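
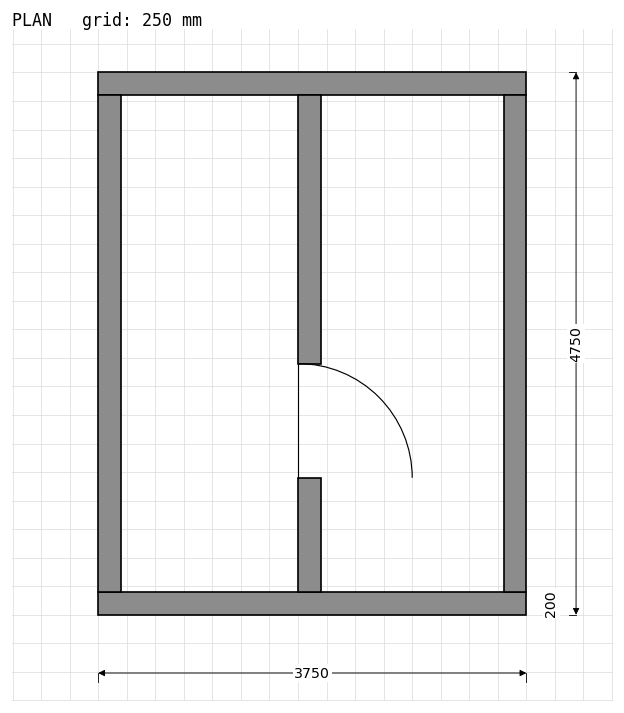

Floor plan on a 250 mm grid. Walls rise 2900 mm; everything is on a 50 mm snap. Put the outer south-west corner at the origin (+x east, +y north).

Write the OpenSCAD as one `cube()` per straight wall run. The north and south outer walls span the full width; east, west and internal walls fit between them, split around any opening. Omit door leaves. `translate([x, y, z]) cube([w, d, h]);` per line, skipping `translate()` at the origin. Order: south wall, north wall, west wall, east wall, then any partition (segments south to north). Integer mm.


cube([3750, 200, 2900]);
translate([0, 4550, 0]) cube([3750, 200, 2900]);
translate([0, 200, 0]) cube([200, 4350, 2900]);
translate([3550, 200, 0]) cube([200, 4350, 2900]);
translate([1750, 200, 0]) cube([200, 1000, 2900]);
translate([1750, 2200, 0]) cube([200, 2350, 2900]);


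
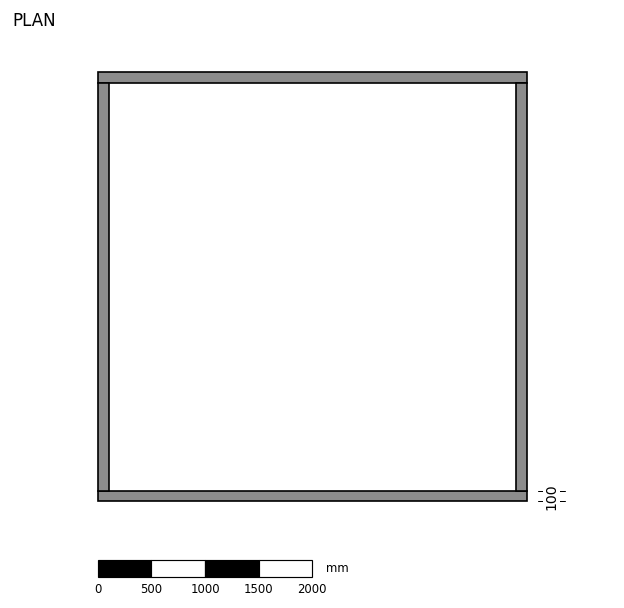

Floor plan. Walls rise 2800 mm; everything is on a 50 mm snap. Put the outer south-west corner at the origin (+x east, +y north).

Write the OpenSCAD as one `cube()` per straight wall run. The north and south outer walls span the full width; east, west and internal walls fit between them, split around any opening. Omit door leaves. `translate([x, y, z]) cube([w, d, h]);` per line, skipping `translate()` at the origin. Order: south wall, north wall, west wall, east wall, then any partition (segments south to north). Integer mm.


cube([4000, 100, 2800]);
translate([0, 3900, 0]) cube([4000, 100, 2800]);
translate([0, 100, 0]) cube([100, 3800, 2800]);
translate([3900, 100, 0]) cube([100, 3800, 2800]);


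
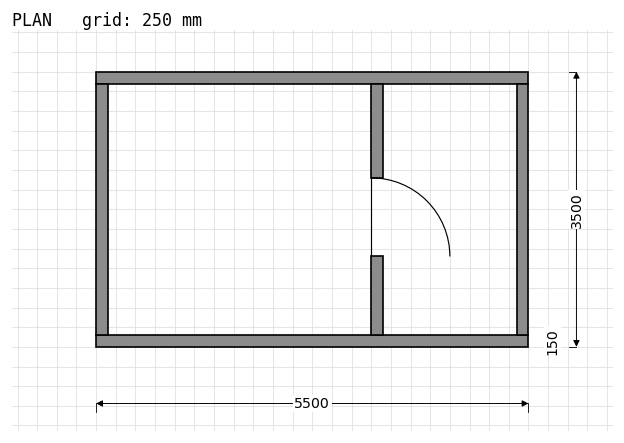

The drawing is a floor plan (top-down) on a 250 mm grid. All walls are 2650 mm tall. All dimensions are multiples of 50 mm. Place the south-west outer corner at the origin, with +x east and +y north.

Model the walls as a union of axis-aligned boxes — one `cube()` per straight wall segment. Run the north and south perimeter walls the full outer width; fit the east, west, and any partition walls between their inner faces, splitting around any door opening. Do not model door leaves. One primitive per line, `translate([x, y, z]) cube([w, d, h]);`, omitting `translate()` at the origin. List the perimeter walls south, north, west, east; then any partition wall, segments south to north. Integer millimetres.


cube([5500, 150, 2650]);
translate([0, 3350, 0]) cube([5500, 150, 2650]);
translate([0, 150, 0]) cube([150, 3200, 2650]);
translate([5350, 150, 0]) cube([150, 3200, 2650]);
translate([3500, 150, 0]) cube([150, 1000, 2650]);
translate([3500, 2150, 0]) cube([150, 1200, 2650]);


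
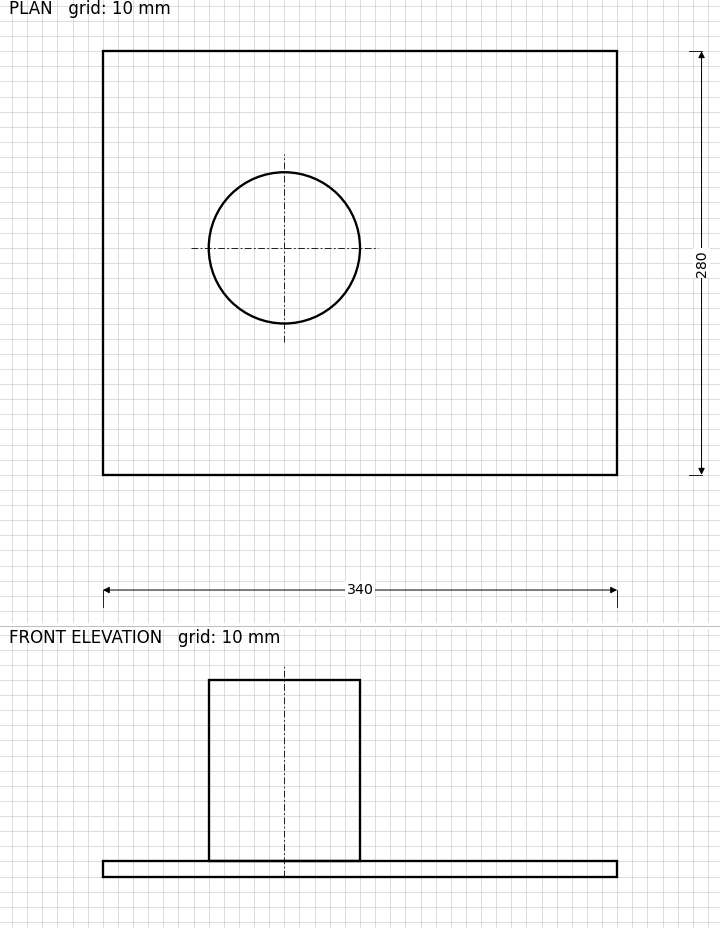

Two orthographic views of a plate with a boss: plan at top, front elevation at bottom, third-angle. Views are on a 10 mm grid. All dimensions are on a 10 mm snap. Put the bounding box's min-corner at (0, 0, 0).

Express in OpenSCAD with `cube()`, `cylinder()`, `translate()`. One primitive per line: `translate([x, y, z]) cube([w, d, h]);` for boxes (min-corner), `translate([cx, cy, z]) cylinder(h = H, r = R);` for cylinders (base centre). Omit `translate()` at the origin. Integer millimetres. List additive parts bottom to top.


cube([340, 280, 10]);
translate([120, 150, 10]) cylinder(h = 120, r = 50);


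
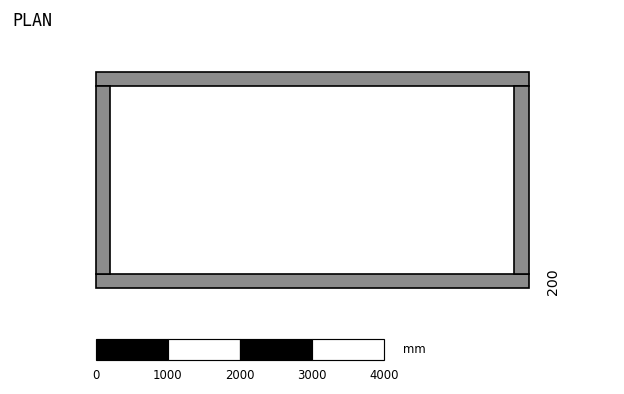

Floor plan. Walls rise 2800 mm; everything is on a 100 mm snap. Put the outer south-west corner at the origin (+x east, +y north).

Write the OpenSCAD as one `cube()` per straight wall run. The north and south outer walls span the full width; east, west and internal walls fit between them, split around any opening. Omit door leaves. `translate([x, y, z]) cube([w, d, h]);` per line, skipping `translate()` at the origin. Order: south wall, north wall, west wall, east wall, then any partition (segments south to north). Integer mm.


cube([6000, 200, 2800]);
translate([0, 2800, 0]) cube([6000, 200, 2800]);
translate([0, 200, 0]) cube([200, 2600, 2800]);
translate([5800, 200, 0]) cube([200, 2600, 2800]);


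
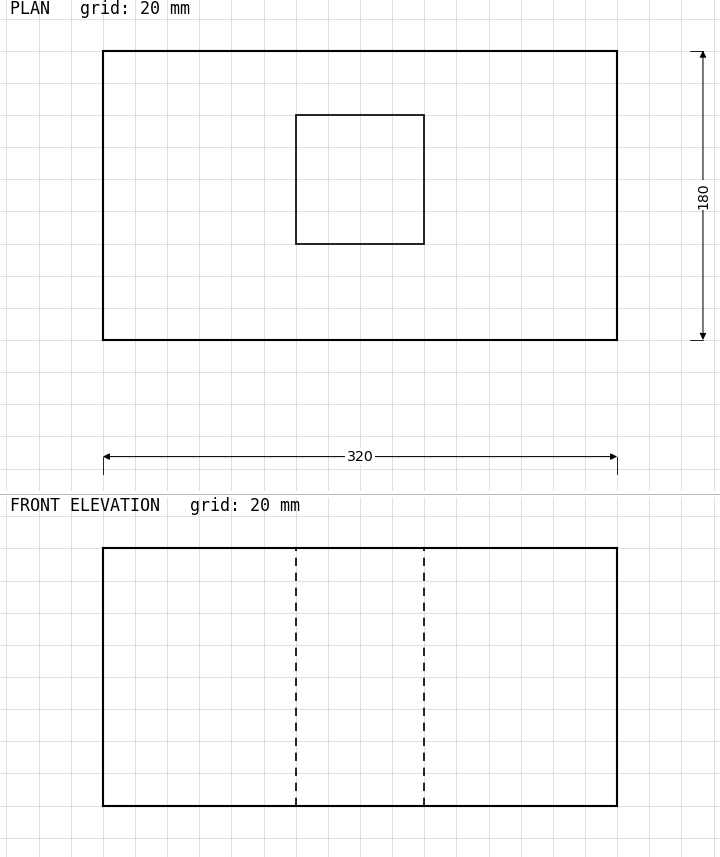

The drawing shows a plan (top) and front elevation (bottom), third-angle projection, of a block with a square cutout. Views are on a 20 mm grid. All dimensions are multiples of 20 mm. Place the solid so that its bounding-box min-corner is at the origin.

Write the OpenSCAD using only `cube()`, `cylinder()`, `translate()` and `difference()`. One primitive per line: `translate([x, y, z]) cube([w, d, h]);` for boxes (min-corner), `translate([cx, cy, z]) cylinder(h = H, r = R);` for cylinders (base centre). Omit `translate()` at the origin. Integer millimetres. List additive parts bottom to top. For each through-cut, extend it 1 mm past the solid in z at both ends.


difference() {
  cube([320, 180, 160]);
  translate([120, 60, -1]) cube([80, 80, 162]);
}


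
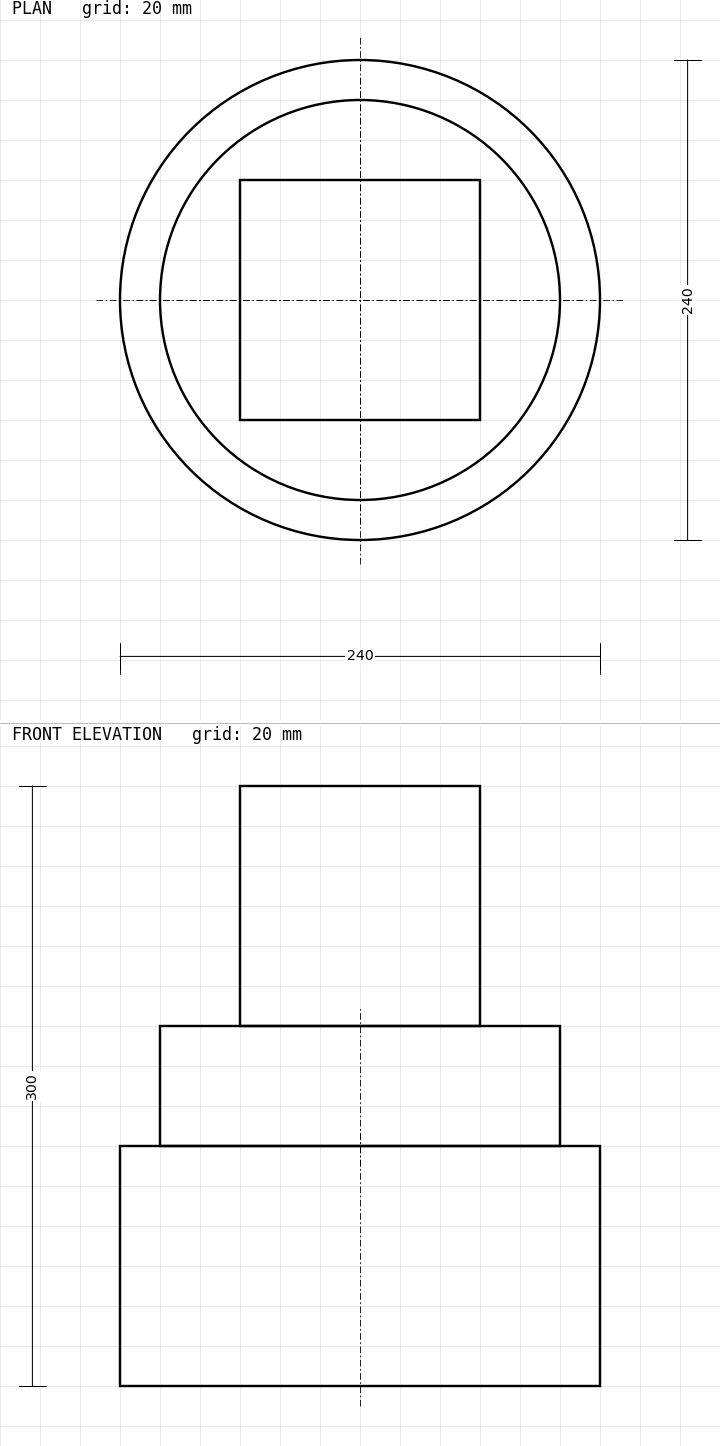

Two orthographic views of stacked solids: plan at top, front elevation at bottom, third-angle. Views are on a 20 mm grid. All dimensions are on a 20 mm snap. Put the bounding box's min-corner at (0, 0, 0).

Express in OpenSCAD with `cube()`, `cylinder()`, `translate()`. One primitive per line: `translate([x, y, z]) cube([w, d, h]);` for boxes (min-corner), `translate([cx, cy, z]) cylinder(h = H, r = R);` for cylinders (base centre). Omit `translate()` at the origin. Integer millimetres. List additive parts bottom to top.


translate([120, 120, 0]) cylinder(h = 120, r = 120);
translate([120, 120, 120]) cylinder(h = 60, r = 100);
translate([60, 60, 180]) cube([120, 120, 120]);


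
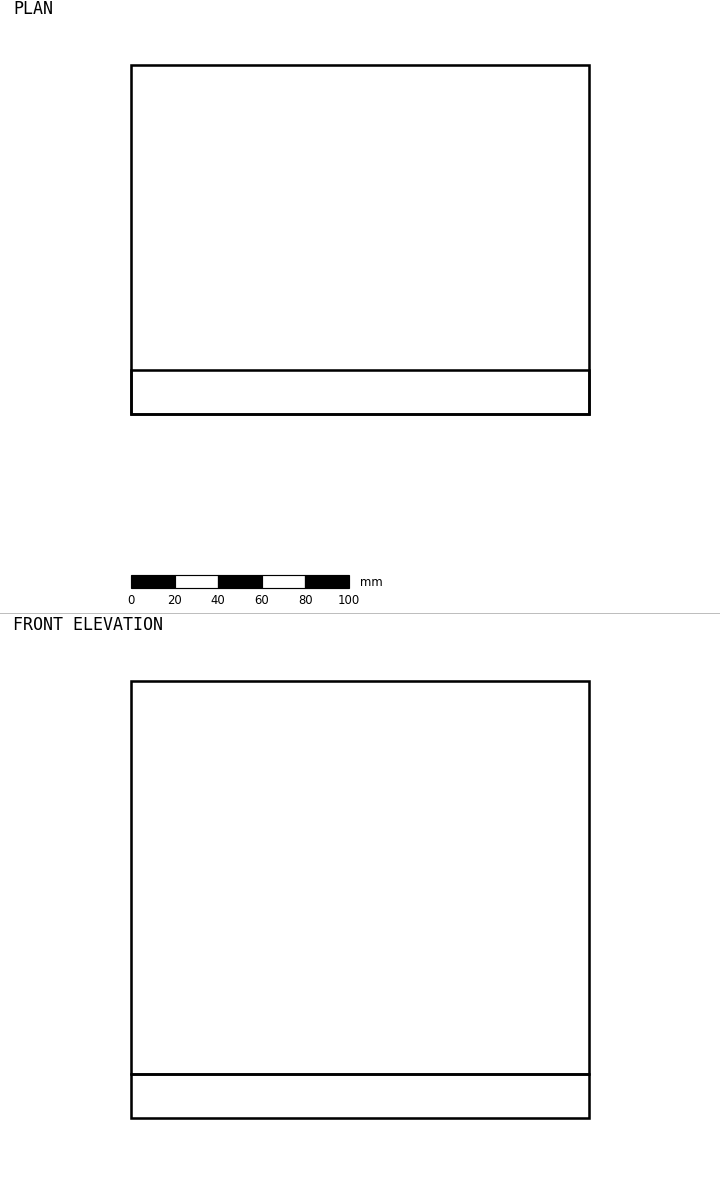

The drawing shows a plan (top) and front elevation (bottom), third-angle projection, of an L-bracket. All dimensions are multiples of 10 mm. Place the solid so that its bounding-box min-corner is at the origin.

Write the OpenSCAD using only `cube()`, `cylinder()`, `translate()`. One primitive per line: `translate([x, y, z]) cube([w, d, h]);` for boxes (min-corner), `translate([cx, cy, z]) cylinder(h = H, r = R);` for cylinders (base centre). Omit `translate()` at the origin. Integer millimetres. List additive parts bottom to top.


cube([210, 160, 20]);
translate([0, 0, 20]) cube([210, 20, 180]);


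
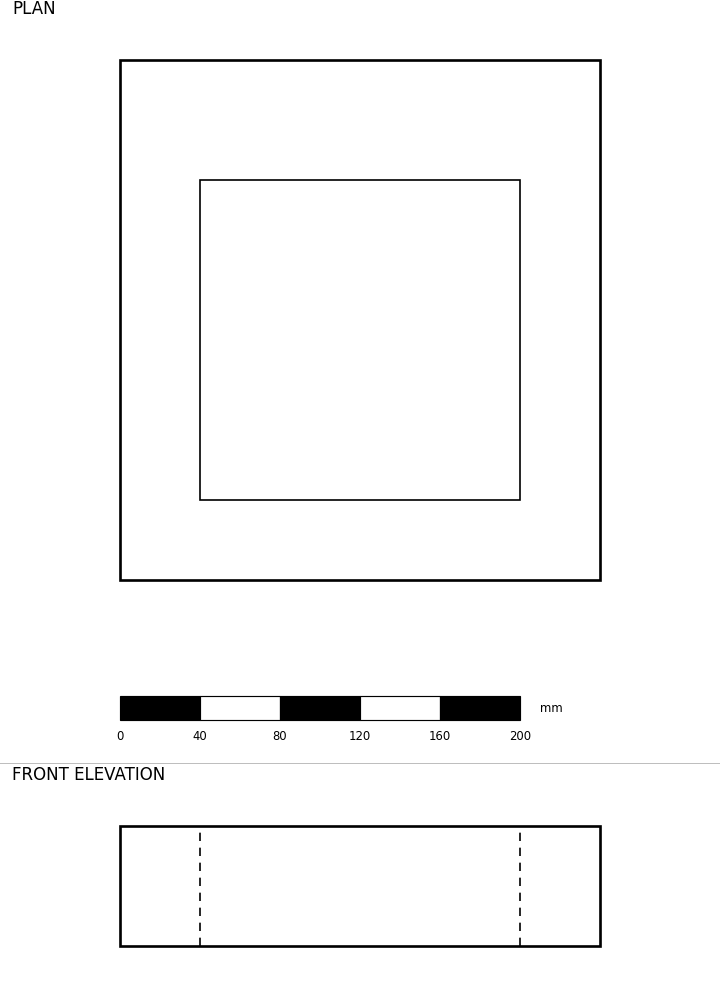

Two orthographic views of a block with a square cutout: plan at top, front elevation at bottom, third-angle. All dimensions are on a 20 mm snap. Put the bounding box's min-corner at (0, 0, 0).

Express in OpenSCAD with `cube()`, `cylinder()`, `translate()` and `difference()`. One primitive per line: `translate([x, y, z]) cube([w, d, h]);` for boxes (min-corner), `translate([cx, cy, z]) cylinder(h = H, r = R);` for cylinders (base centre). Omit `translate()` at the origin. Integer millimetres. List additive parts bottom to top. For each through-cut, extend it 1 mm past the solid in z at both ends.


difference() {
  cube([240, 260, 60]);
  translate([40, 40, -1]) cube([160, 160, 62]);
}


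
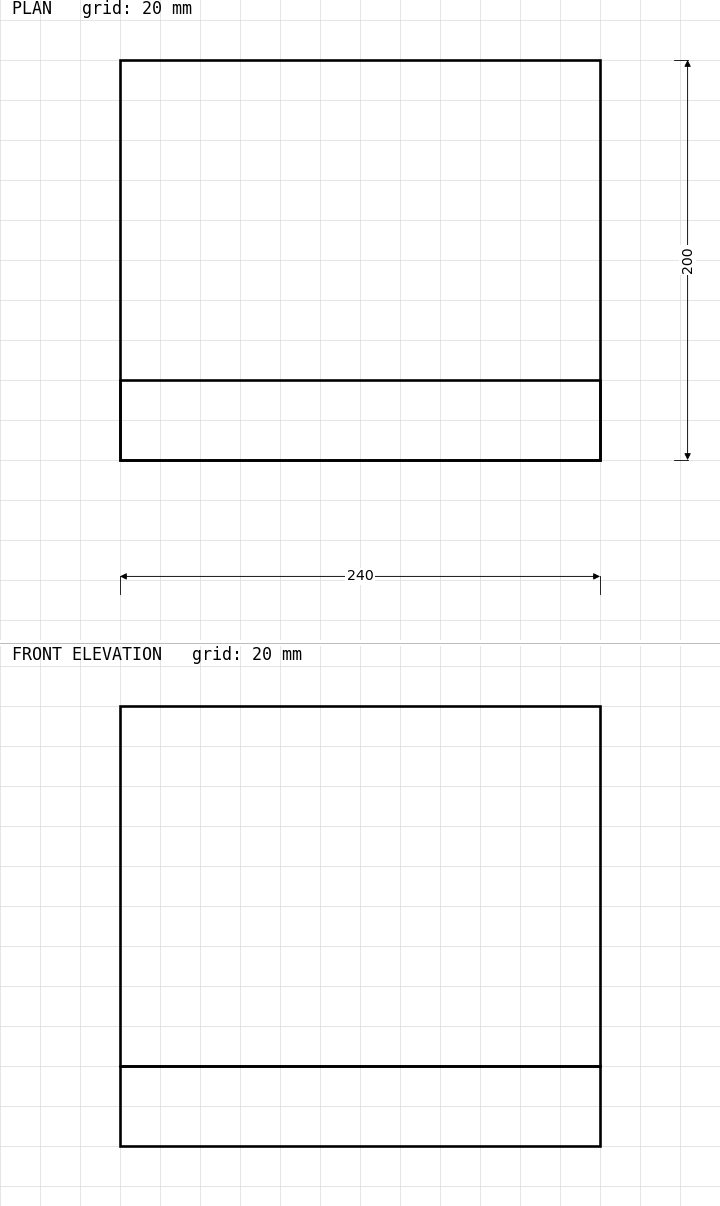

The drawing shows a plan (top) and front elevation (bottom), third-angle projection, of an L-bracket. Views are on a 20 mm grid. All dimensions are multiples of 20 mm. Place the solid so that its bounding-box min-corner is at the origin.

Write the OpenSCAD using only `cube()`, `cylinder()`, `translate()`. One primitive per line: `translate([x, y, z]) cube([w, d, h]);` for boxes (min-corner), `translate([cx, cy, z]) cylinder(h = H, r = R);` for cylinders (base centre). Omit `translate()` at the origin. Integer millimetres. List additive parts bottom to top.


cube([240, 200, 40]);
translate([0, 0, 40]) cube([240, 40, 180]);


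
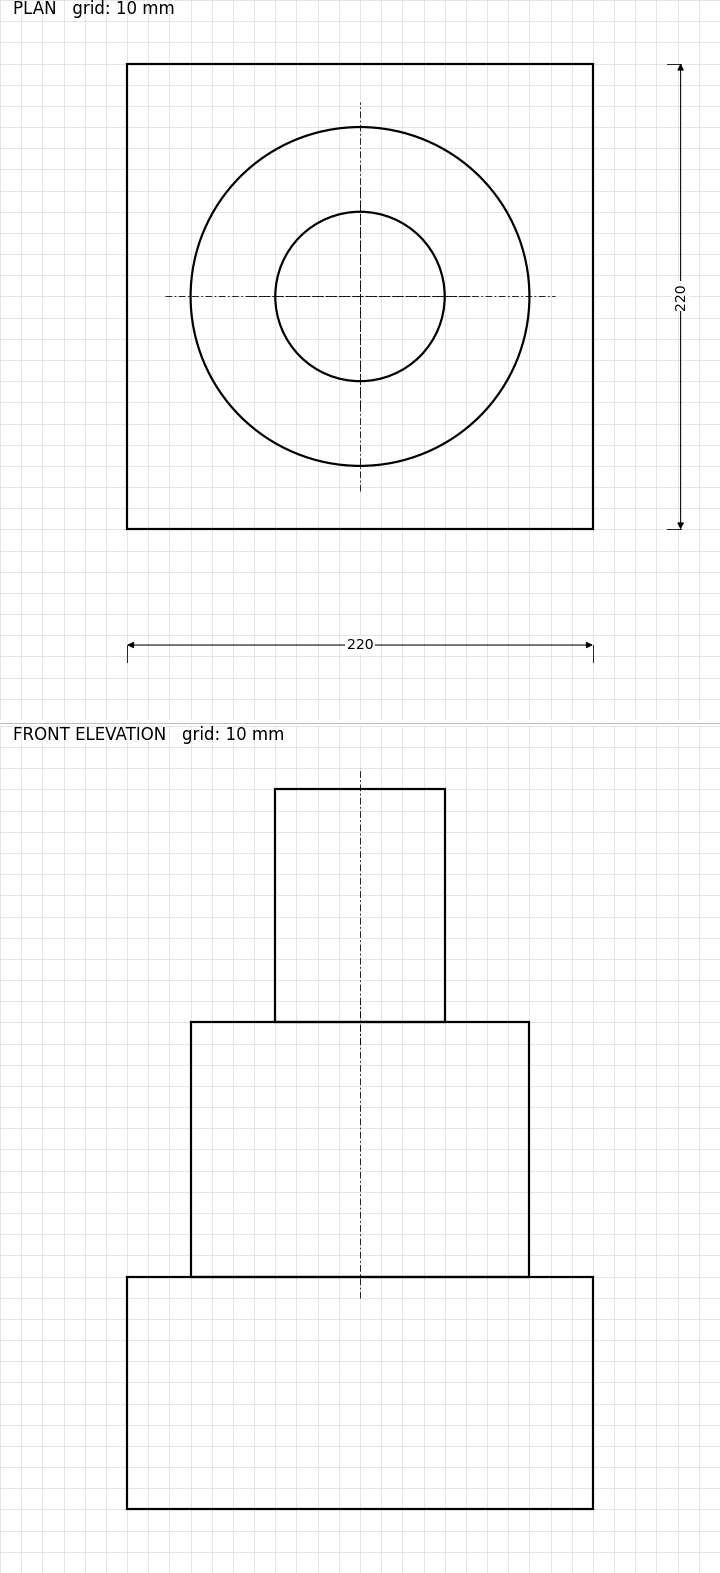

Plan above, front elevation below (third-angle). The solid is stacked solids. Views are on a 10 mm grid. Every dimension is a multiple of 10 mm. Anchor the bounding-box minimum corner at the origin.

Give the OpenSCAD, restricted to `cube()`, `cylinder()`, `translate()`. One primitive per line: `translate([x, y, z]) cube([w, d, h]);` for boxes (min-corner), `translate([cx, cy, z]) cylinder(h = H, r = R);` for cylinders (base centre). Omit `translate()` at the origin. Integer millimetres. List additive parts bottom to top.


cube([220, 220, 110]);
translate([110, 110, 110]) cylinder(h = 120, r = 80);
translate([110, 110, 230]) cylinder(h = 110, r = 40);


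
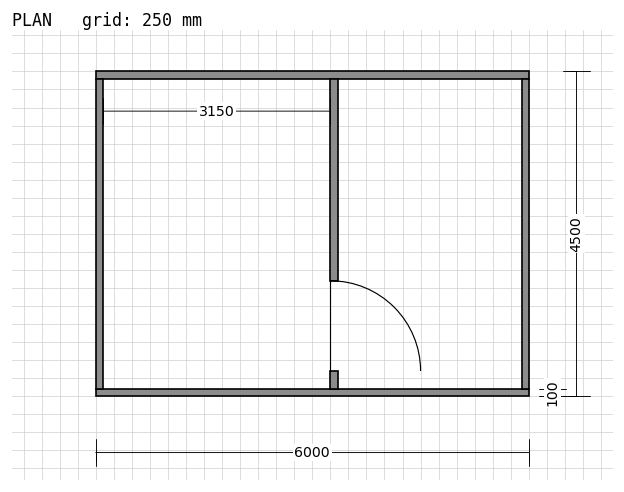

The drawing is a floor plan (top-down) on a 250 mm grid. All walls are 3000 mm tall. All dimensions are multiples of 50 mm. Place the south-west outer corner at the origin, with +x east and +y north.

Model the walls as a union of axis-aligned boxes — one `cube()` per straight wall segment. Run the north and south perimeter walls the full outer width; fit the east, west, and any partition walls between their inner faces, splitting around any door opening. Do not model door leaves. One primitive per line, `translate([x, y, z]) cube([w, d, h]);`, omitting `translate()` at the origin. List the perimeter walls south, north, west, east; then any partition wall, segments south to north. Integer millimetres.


cube([6000, 100, 3000]);
translate([0, 4400, 0]) cube([6000, 100, 3000]);
translate([0, 100, 0]) cube([100, 4300, 3000]);
translate([5900, 100, 0]) cube([100, 4300, 3000]);
translate([3250, 100, 0]) cube([100, 250, 3000]);
translate([3250, 1600, 0]) cube([100, 2800, 3000]);


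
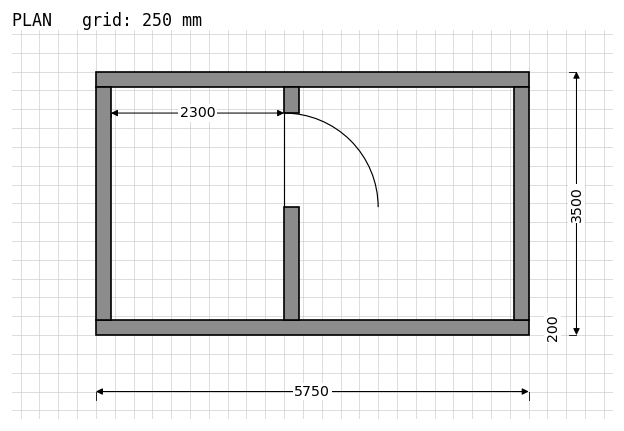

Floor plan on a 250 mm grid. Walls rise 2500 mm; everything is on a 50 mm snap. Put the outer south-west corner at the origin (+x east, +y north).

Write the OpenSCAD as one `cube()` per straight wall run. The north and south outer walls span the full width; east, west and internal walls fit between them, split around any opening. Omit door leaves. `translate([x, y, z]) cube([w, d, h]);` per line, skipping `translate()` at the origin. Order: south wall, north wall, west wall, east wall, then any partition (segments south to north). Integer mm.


cube([5750, 200, 2500]);
translate([0, 3300, 0]) cube([5750, 200, 2500]);
translate([0, 200, 0]) cube([200, 3100, 2500]);
translate([5550, 200, 0]) cube([200, 3100, 2500]);
translate([2500, 200, 0]) cube([200, 1500, 2500]);
translate([2500, 2950, 0]) cube([200, 350, 2500]);


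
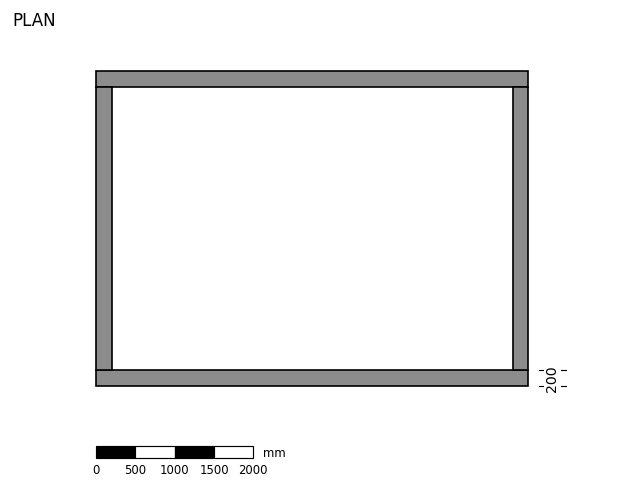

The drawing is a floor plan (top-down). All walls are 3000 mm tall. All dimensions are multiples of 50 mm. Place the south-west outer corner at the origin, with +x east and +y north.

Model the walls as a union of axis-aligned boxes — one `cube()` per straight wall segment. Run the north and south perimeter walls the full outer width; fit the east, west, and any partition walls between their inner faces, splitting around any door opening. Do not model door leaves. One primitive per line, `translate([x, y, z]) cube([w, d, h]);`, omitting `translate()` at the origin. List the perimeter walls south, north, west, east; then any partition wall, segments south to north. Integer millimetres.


cube([5500, 200, 3000]);
translate([0, 3800, 0]) cube([5500, 200, 3000]);
translate([0, 200, 0]) cube([200, 3600, 3000]);
translate([5300, 200, 0]) cube([200, 3600, 3000]);


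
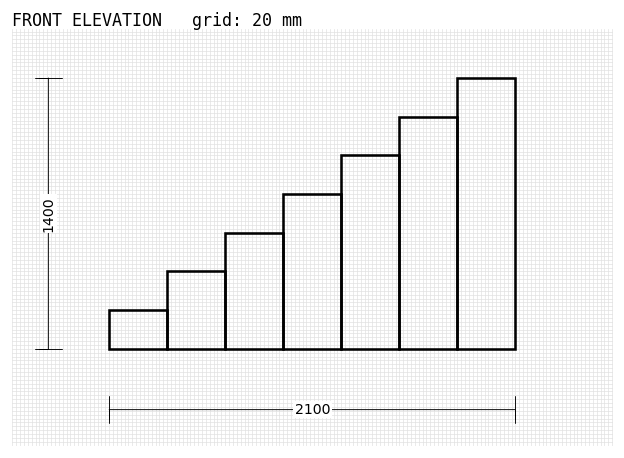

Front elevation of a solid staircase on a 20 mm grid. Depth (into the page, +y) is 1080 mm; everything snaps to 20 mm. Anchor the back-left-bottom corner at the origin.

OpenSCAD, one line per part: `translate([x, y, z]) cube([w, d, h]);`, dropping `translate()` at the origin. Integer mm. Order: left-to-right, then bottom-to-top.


cube([300, 1080, 200]);
translate([300, 0, 0]) cube([300, 1080, 400]);
translate([600, 0, 0]) cube([300, 1080, 600]);
translate([900, 0, 0]) cube([300, 1080, 800]);
translate([1200, 0, 0]) cube([300, 1080, 1000]);
translate([1500, 0, 0]) cube([300, 1080, 1200]);
translate([1800, 0, 0]) cube([300, 1080, 1400]);


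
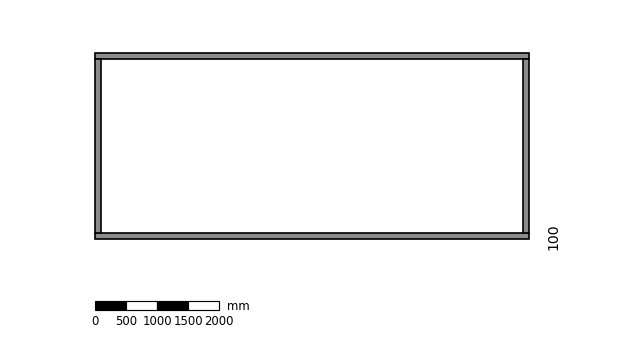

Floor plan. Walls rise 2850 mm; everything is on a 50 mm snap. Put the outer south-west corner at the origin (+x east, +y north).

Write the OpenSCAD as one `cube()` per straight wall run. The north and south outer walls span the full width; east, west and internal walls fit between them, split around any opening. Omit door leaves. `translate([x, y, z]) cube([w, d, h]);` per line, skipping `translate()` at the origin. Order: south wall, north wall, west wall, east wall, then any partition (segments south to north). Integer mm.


cube([7000, 100, 2850]);
translate([0, 2900, 0]) cube([7000, 100, 2850]);
translate([0, 100, 0]) cube([100, 2800, 2850]);
translate([6900, 100, 0]) cube([100, 2800, 2850]);


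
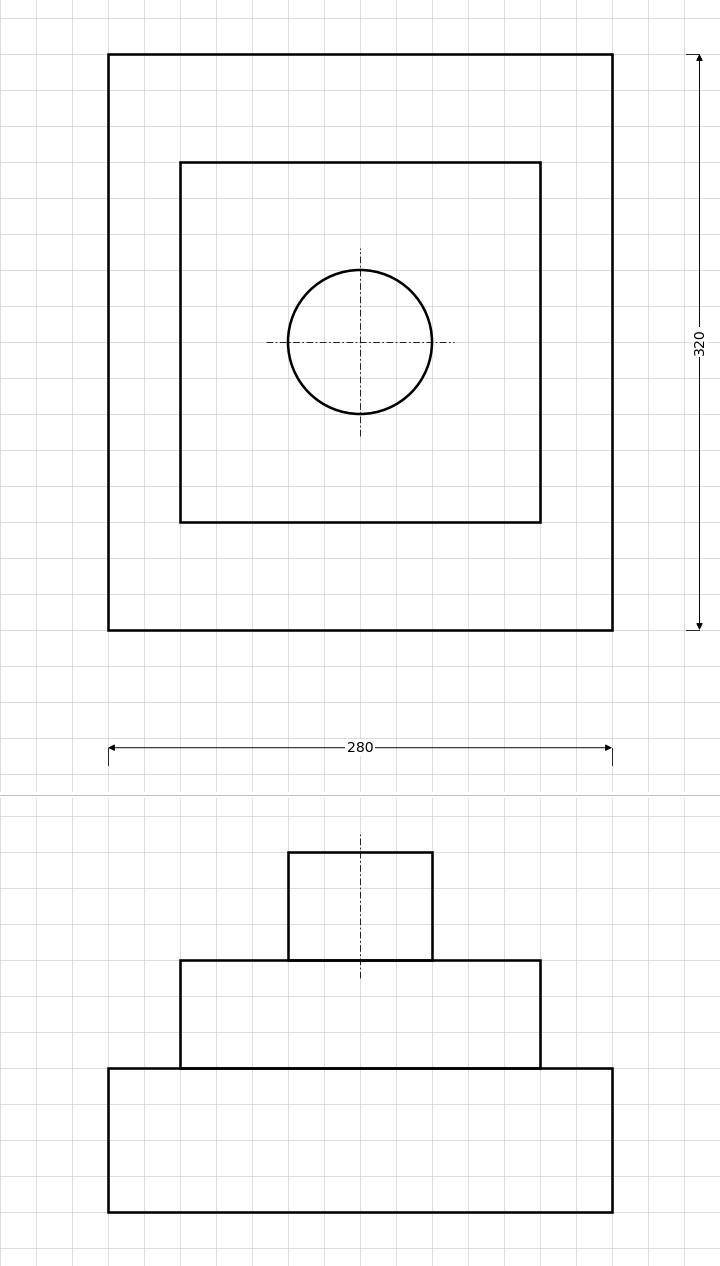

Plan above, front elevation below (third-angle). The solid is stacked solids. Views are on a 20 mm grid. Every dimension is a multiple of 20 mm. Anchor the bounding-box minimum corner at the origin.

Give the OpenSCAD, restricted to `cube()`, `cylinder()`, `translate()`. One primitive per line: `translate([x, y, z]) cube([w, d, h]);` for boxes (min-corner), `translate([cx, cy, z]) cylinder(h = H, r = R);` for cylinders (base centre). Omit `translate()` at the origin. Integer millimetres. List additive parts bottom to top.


cube([280, 320, 80]);
translate([40, 60, 80]) cube([200, 200, 60]);
translate([140, 160, 140]) cylinder(h = 60, r = 40);


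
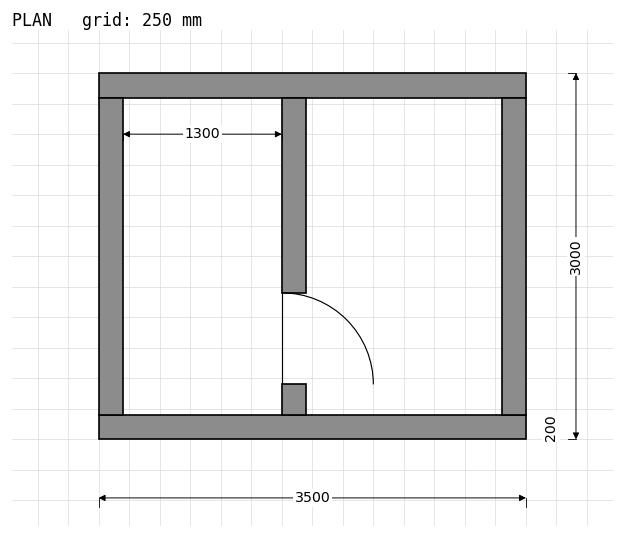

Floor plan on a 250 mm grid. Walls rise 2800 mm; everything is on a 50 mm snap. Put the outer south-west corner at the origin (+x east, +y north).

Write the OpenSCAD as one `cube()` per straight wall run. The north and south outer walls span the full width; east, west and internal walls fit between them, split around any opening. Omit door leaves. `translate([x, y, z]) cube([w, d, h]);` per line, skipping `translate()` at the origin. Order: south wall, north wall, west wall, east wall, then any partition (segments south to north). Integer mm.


cube([3500, 200, 2800]);
translate([0, 2800, 0]) cube([3500, 200, 2800]);
translate([0, 200, 0]) cube([200, 2600, 2800]);
translate([3300, 200, 0]) cube([200, 2600, 2800]);
translate([1500, 200, 0]) cube([200, 250, 2800]);
translate([1500, 1200, 0]) cube([200, 1600, 2800]);


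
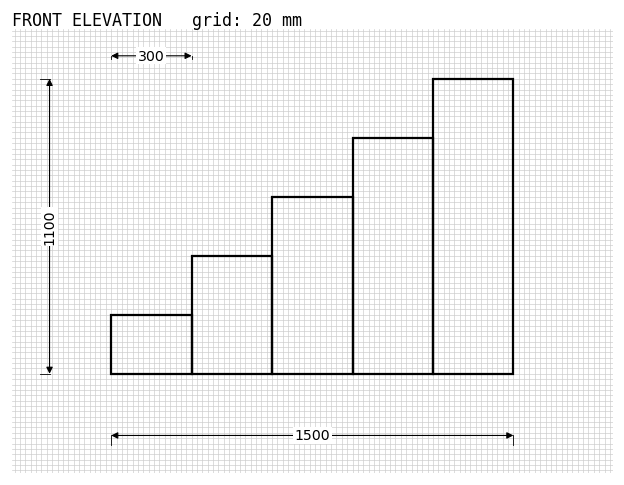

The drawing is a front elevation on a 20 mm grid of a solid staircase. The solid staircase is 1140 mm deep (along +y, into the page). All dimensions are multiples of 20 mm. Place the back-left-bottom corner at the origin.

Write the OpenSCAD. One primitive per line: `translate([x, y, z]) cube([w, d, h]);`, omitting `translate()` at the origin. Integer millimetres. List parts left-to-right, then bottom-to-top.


cube([300, 1140, 220]);
translate([300, 0, 0]) cube([300, 1140, 440]);
translate([600, 0, 0]) cube([300, 1140, 660]);
translate([900, 0, 0]) cube([300, 1140, 880]);
translate([1200, 0, 0]) cube([300, 1140, 1100]);


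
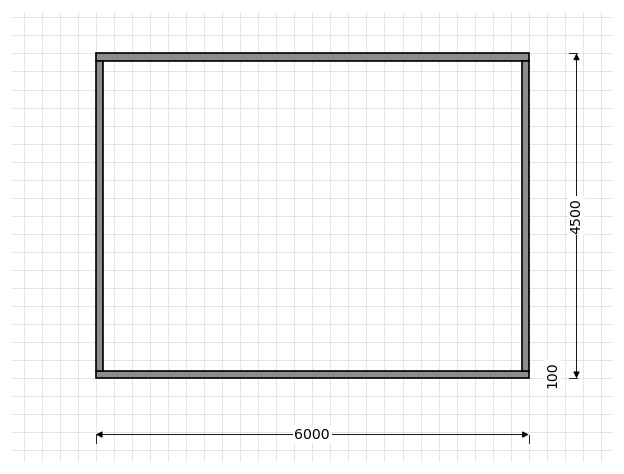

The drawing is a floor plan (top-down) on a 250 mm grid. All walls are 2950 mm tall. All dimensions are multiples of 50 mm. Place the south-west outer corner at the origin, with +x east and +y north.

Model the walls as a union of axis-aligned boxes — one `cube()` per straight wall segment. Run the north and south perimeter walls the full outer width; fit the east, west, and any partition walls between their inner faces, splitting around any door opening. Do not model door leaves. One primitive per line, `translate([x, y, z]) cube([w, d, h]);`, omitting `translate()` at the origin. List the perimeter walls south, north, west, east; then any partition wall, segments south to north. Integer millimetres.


cube([6000, 100, 2950]);
translate([0, 4400, 0]) cube([6000, 100, 2950]);
translate([0, 100, 0]) cube([100, 4300, 2950]);
translate([5900, 100, 0]) cube([100, 4300, 2950]);


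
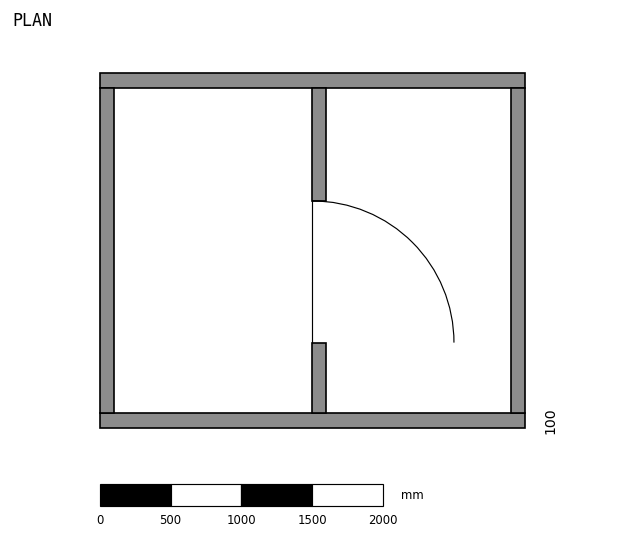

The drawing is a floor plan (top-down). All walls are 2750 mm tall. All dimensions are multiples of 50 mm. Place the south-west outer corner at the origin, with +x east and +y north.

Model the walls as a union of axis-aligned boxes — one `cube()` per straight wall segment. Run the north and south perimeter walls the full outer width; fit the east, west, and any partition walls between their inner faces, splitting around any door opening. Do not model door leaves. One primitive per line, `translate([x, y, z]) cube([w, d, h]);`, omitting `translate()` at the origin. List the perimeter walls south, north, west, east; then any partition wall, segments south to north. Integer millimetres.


cube([3000, 100, 2750]);
translate([0, 2400, 0]) cube([3000, 100, 2750]);
translate([0, 100, 0]) cube([100, 2300, 2750]);
translate([2900, 100, 0]) cube([100, 2300, 2750]);
translate([1500, 100, 0]) cube([100, 500, 2750]);
translate([1500, 1600, 0]) cube([100, 800, 2750]);


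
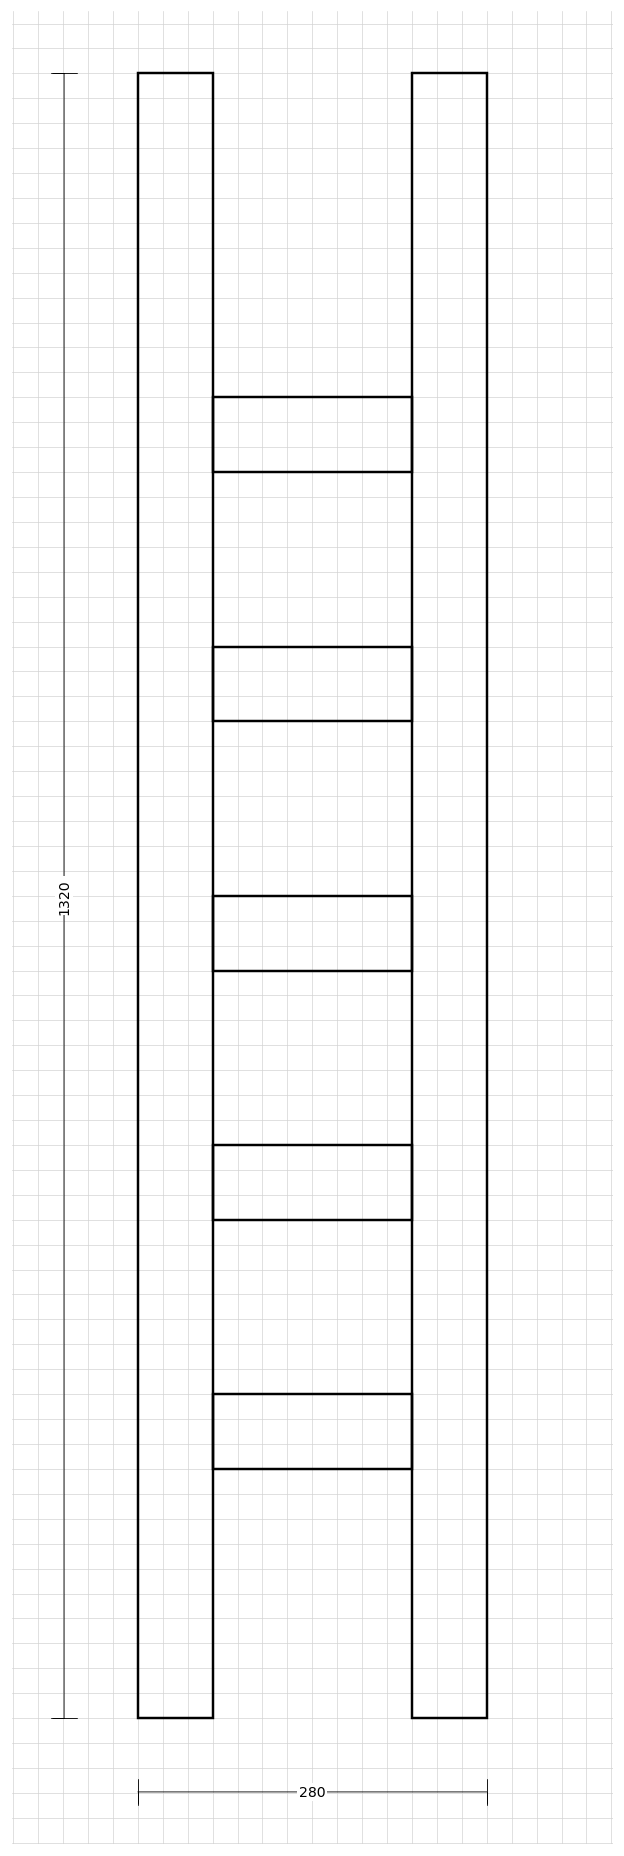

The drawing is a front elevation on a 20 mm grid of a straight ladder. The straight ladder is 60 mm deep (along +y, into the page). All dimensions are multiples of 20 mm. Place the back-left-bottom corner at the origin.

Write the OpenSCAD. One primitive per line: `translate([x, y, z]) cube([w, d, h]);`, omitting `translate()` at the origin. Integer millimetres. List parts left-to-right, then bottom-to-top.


cube([60, 60, 1320]);
translate([60, 0, 200]) cube([160, 60, 60]);
translate([60, 0, 400]) cube([160, 60, 60]);
translate([60, 0, 600]) cube([160, 60, 60]);
translate([60, 0, 800]) cube([160, 60, 60]);
translate([60, 0, 1000]) cube([160, 60, 60]);
translate([220, 0, 0]) cube([60, 60, 1320]);


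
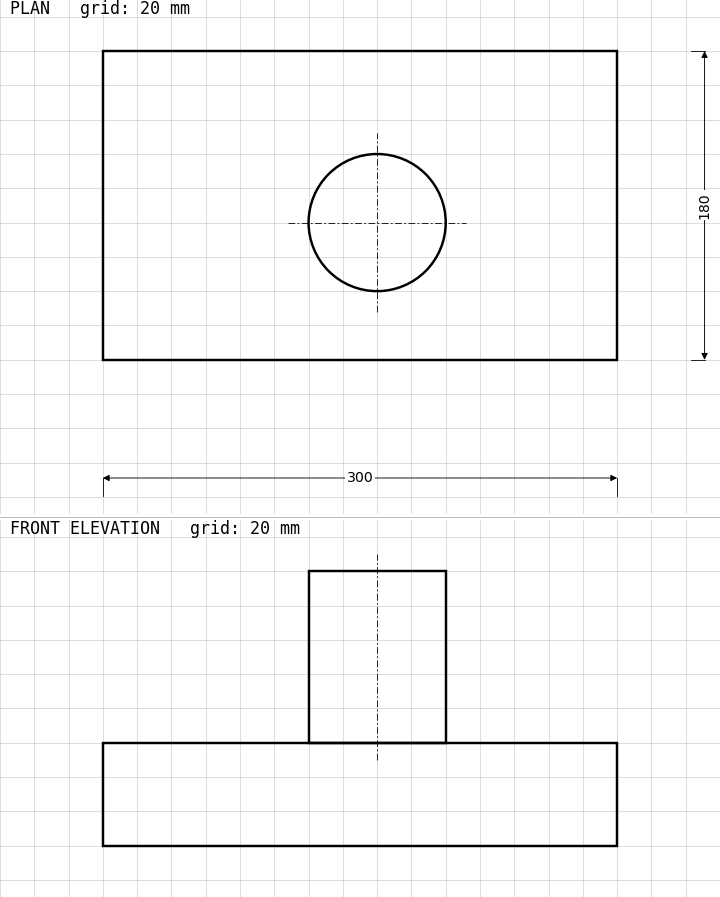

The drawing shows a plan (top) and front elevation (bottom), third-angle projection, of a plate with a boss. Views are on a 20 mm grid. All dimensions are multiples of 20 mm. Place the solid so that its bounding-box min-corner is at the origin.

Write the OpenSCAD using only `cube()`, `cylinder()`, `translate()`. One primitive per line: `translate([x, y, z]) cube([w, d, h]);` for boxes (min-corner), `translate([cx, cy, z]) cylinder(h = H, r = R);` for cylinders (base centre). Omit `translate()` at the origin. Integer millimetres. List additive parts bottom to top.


cube([300, 180, 60]);
translate([160, 80, 60]) cylinder(h = 100, r = 40);


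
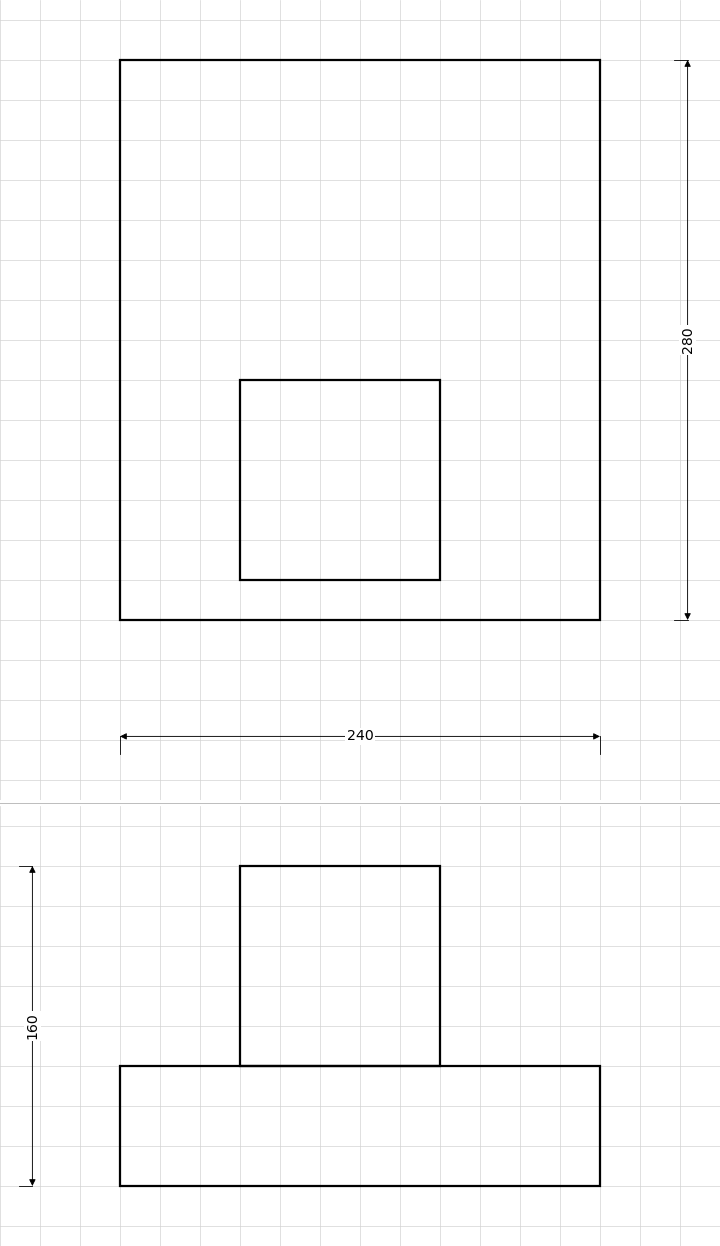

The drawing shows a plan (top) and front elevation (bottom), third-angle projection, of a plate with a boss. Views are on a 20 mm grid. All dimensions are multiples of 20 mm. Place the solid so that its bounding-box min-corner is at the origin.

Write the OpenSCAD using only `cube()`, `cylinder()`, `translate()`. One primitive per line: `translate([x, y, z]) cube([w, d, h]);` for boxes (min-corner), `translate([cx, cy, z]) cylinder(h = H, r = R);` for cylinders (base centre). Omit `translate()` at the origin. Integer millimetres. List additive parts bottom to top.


cube([240, 280, 60]);
translate([60, 20, 60]) cube([100, 100, 100]);


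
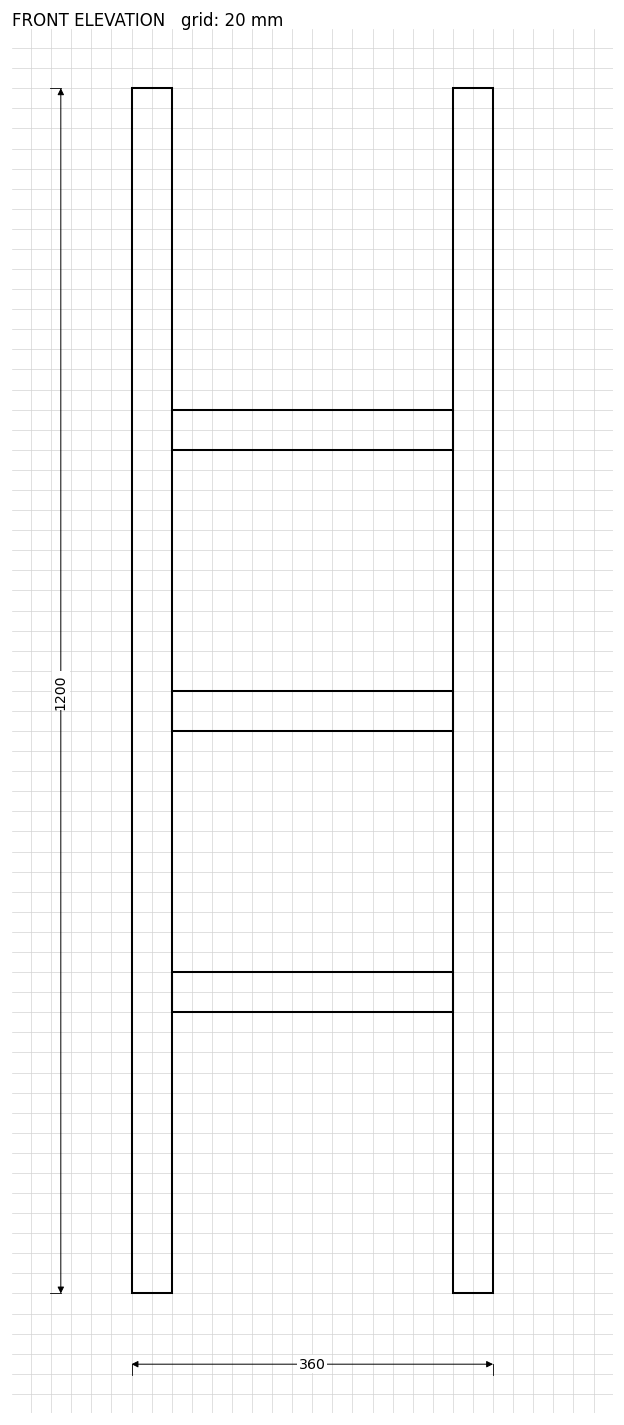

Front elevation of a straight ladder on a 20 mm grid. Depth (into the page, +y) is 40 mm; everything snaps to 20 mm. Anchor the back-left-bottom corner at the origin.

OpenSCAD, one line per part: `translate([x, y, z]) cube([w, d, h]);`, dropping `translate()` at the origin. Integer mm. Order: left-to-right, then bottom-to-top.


cube([40, 40, 1200]);
translate([40, 0, 280]) cube([280, 40, 40]);
translate([40, 0, 560]) cube([280, 40, 40]);
translate([40, 0, 840]) cube([280, 40, 40]);
translate([320, 0, 0]) cube([40, 40, 1200]);


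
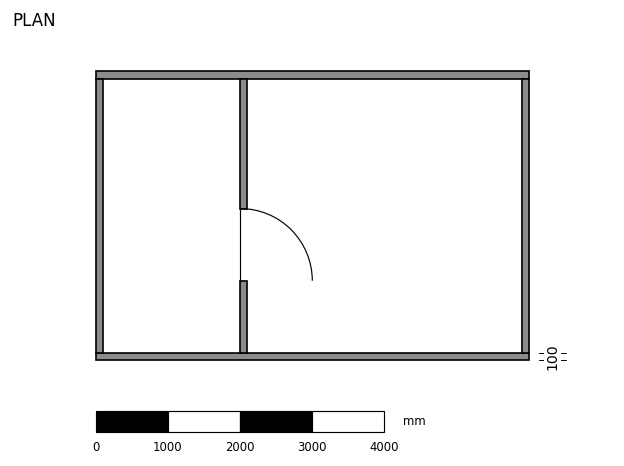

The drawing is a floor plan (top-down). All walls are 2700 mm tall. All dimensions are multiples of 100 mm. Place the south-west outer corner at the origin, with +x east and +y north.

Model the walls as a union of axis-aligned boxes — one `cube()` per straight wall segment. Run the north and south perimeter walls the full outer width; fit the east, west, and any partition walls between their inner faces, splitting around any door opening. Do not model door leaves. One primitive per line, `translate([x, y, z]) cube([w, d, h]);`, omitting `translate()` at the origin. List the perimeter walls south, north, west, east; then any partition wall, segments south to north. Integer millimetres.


cube([6000, 100, 2700]);
translate([0, 3900, 0]) cube([6000, 100, 2700]);
translate([0, 100, 0]) cube([100, 3800, 2700]);
translate([5900, 100, 0]) cube([100, 3800, 2700]);
translate([2000, 100, 0]) cube([100, 1000, 2700]);
translate([2000, 2100, 0]) cube([100, 1800, 2700]);


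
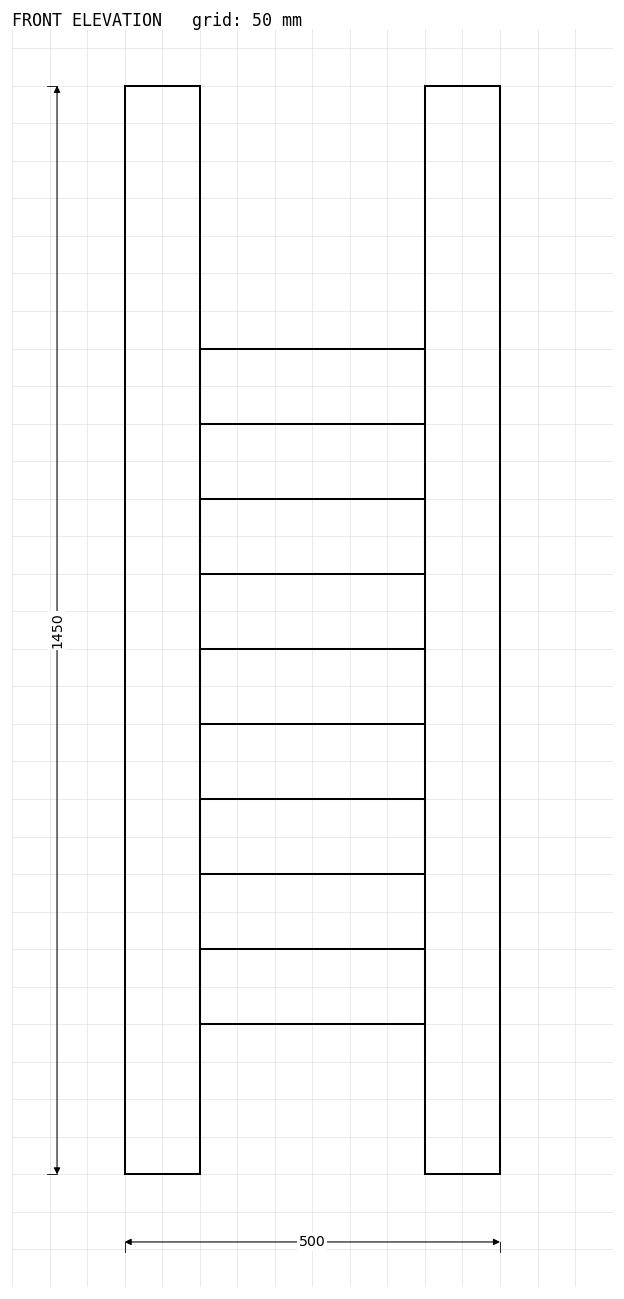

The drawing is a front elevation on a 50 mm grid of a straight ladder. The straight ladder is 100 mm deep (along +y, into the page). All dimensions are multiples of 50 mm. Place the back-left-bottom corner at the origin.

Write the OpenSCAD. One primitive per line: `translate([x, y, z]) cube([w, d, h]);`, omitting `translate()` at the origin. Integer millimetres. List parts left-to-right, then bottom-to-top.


cube([100, 100, 1450]);
translate([100, 0, 200]) cube([300, 100, 100]);
translate([100, 0, 400]) cube([300, 100, 100]);
translate([100, 0, 600]) cube([300, 100, 100]);
translate([100, 0, 800]) cube([300, 100, 100]);
translate([100, 0, 1000]) cube([300, 100, 100]);
translate([400, 0, 0]) cube([100, 100, 1450]);


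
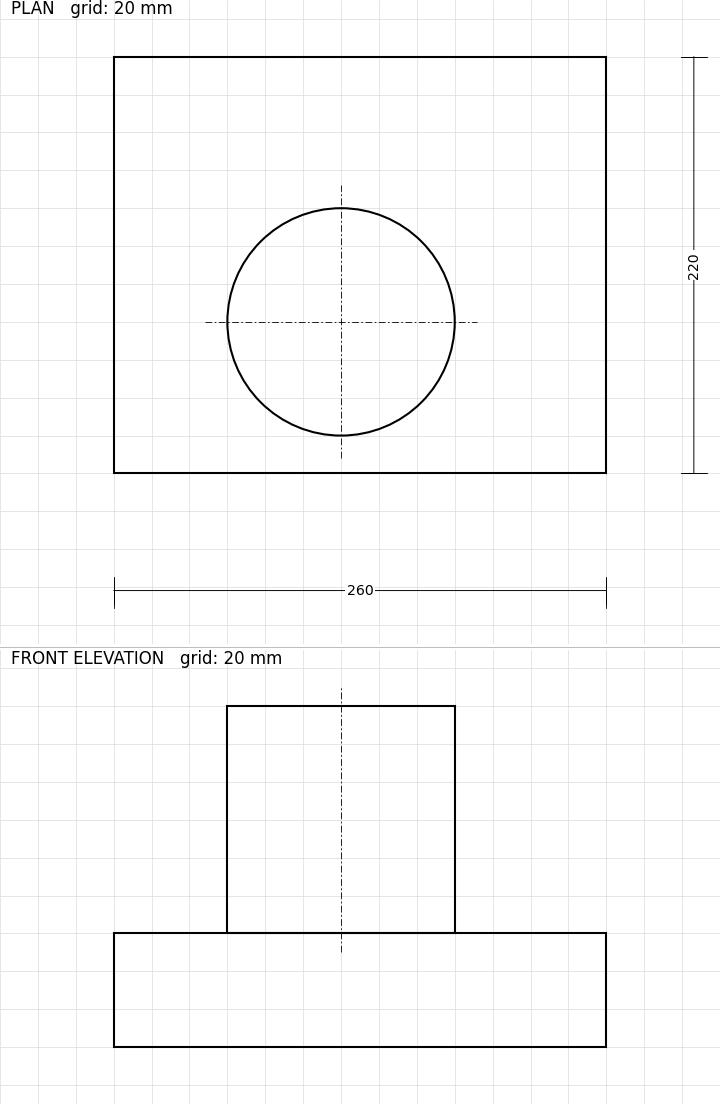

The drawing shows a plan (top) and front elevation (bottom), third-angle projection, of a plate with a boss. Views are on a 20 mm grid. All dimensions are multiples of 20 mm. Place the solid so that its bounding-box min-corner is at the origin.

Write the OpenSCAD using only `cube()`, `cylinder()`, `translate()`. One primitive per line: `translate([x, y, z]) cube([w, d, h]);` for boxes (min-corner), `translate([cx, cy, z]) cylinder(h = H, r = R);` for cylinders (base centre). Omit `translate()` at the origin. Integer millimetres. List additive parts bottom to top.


cube([260, 220, 60]);
translate([120, 80, 60]) cylinder(h = 120, r = 60);


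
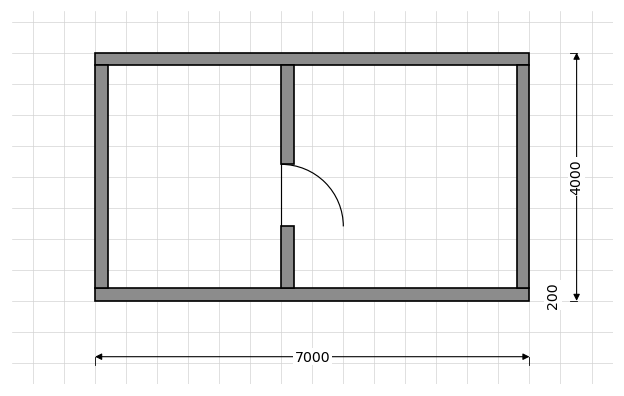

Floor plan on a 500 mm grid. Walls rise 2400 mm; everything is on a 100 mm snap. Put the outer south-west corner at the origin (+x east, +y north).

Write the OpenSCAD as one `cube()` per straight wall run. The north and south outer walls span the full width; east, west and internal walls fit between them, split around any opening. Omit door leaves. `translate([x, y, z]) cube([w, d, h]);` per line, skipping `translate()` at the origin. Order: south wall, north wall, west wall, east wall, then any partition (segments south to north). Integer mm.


cube([7000, 200, 2400]);
translate([0, 3800, 0]) cube([7000, 200, 2400]);
translate([0, 200, 0]) cube([200, 3600, 2400]);
translate([6800, 200, 0]) cube([200, 3600, 2400]);
translate([3000, 200, 0]) cube([200, 1000, 2400]);
translate([3000, 2200, 0]) cube([200, 1600, 2400]);


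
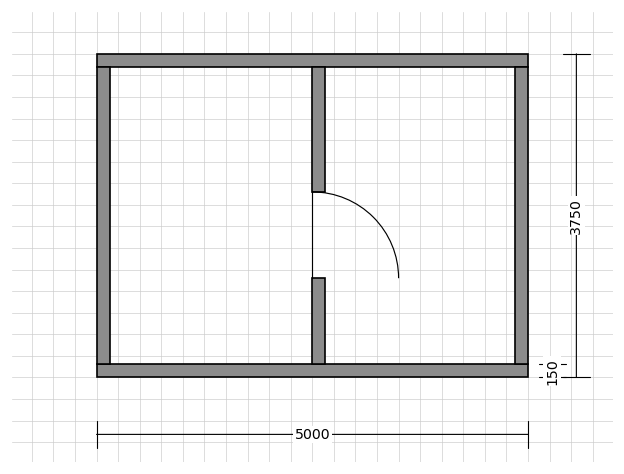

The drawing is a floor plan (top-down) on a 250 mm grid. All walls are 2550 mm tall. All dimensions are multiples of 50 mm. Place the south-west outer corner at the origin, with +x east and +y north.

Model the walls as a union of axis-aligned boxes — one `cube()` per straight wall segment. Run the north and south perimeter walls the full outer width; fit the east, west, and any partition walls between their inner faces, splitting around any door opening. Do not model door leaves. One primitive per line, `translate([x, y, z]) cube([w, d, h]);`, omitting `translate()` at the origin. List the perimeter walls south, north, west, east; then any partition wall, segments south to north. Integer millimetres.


cube([5000, 150, 2550]);
translate([0, 3600, 0]) cube([5000, 150, 2550]);
translate([0, 150, 0]) cube([150, 3450, 2550]);
translate([4850, 150, 0]) cube([150, 3450, 2550]);
translate([2500, 150, 0]) cube([150, 1000, 2550]);
translate([2500, 2150, 0]) cube([150, 1450, 2550]);


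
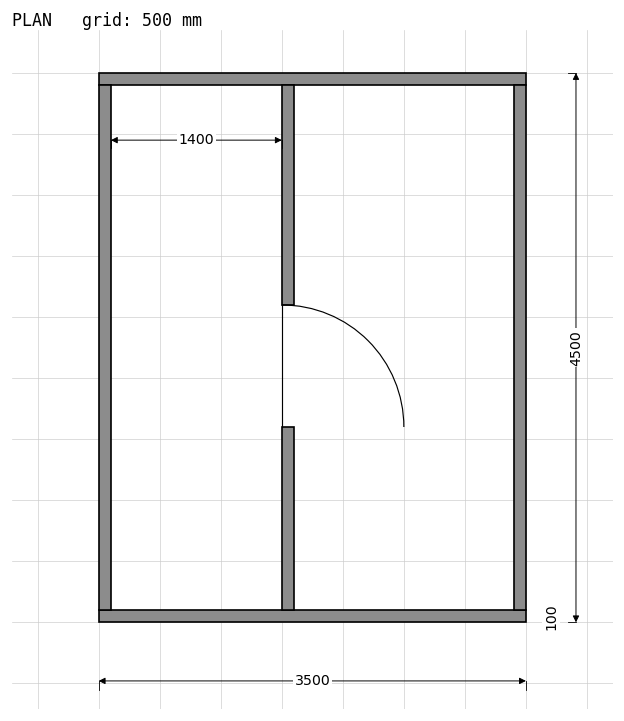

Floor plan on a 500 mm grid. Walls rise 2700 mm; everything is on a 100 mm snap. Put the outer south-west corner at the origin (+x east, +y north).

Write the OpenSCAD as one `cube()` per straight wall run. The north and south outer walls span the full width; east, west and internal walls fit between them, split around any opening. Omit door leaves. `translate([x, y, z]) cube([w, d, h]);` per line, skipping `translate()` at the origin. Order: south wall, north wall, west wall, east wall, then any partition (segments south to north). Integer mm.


cube([3500, 100, 2700]);
translate([0, 4400, 0]) cube([3500, 100, 2700]);
translate([0, 100, 0]) cube([100, 4300, 2700]);
translate([3400, 100, 0]) cube([100, 4300, 2700]);
translate([1500, 100, 0]) cube([100, 1500, 2700]);
translate([1500, 2600, 0]) cube([100, 1800, 2700]);


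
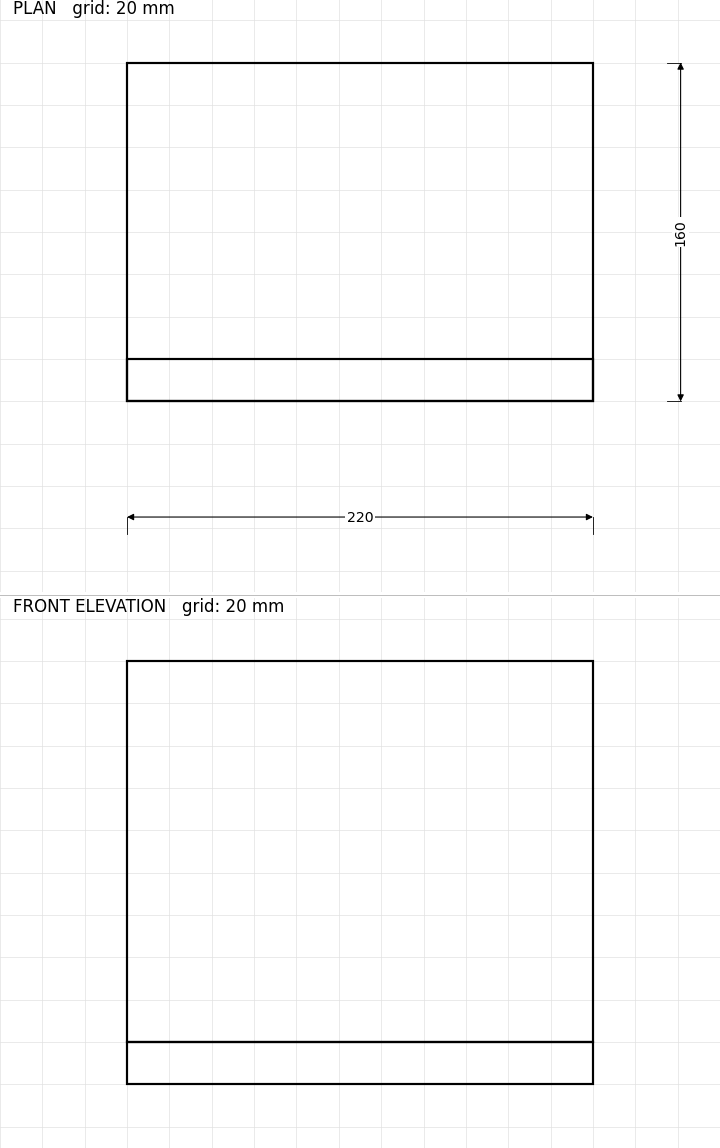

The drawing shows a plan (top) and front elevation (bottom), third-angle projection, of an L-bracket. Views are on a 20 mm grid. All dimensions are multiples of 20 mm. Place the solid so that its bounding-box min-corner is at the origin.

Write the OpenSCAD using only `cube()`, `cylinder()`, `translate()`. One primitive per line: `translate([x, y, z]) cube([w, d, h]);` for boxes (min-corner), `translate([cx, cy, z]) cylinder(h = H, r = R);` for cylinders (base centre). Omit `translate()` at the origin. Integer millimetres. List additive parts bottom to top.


cube([220, 160, 20]);
translate([0, 0, 20]) cube([220, 20, 180]);


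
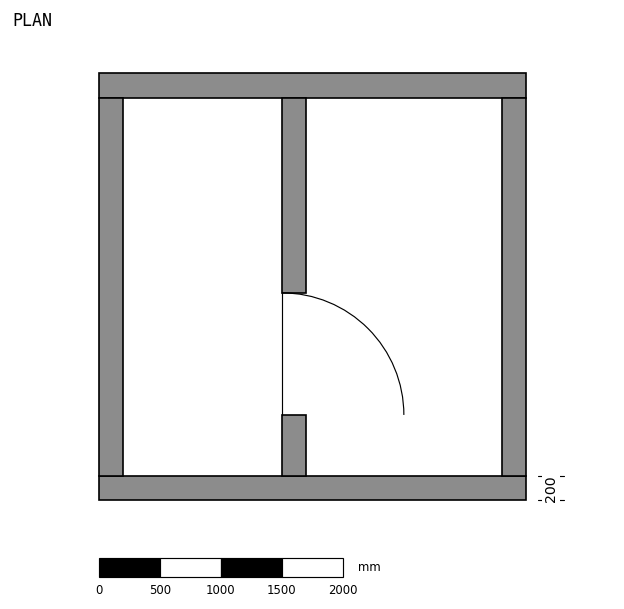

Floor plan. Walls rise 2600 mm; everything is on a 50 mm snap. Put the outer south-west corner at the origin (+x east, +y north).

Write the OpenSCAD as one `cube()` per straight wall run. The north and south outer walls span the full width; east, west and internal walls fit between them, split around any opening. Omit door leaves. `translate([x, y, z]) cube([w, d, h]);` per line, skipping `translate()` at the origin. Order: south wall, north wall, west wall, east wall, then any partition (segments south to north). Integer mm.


cube([3500, 200, 2600]);
translate([0, 3300, 0]) cube([3500, 200, 2600]);
translate([0, 200, 0]) cube([200, 3100, 2600]);
translate([3300, 200, 0]) cube([200, 3100, 2600]);
translate([1500, 200, 0]) cube([200, 500, 2600]);
translate([1500, 1700, 0]) cube([200, 1600, 2600]);


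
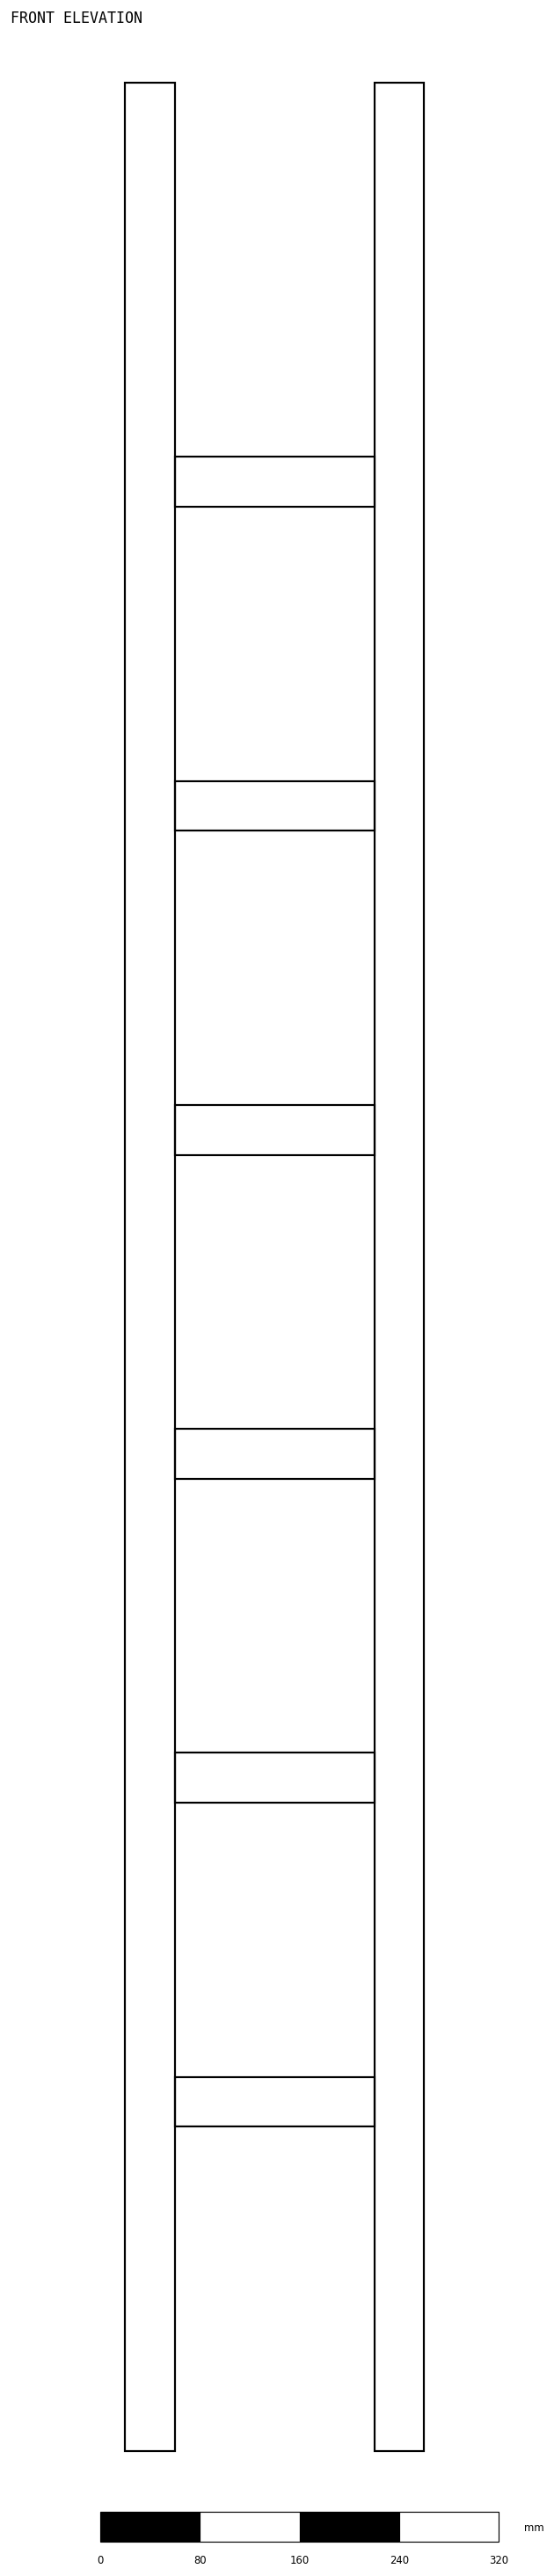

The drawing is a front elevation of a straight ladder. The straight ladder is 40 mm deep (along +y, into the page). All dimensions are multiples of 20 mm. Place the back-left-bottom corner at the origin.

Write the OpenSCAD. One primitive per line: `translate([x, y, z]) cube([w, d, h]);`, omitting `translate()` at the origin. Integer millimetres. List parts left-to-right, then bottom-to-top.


cube([40, 40, 1900]);
translate([40, 0, 260]) cube([160, 40, 40]);
translate([40, 0, 520]) cube([160, 40, 40]);
translate([40, 0, 780]) cube([160, 40, 40]);
translate([40, 0, 1040]) cube([160, 40, 40]);
translate([40, 0, 1300]) cube([160, 40, 40]);
translate([40, 0, 1560]) cube([160, 40, 40]);
translate([200, 0, 0]) cube([40, 40, 1900]);


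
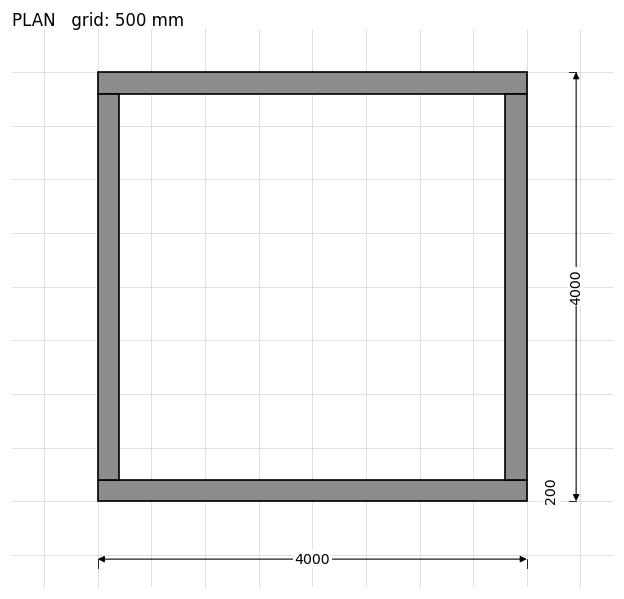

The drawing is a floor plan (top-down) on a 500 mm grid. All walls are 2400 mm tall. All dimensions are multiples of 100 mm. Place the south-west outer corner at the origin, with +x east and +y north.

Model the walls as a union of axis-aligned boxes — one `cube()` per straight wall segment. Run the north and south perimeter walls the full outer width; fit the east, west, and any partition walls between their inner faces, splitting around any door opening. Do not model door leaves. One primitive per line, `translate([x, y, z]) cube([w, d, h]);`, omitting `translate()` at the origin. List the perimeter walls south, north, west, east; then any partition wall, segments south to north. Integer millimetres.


cube([4000, 200, 2400]);
translate([0, 3800, 0]) cube([4000, 200, 2400]);
translate([0, 200, 0]) cube([200, 3600, 2400]);
translate([3800, 200, 0]) cube([200, 3600, 2400]);


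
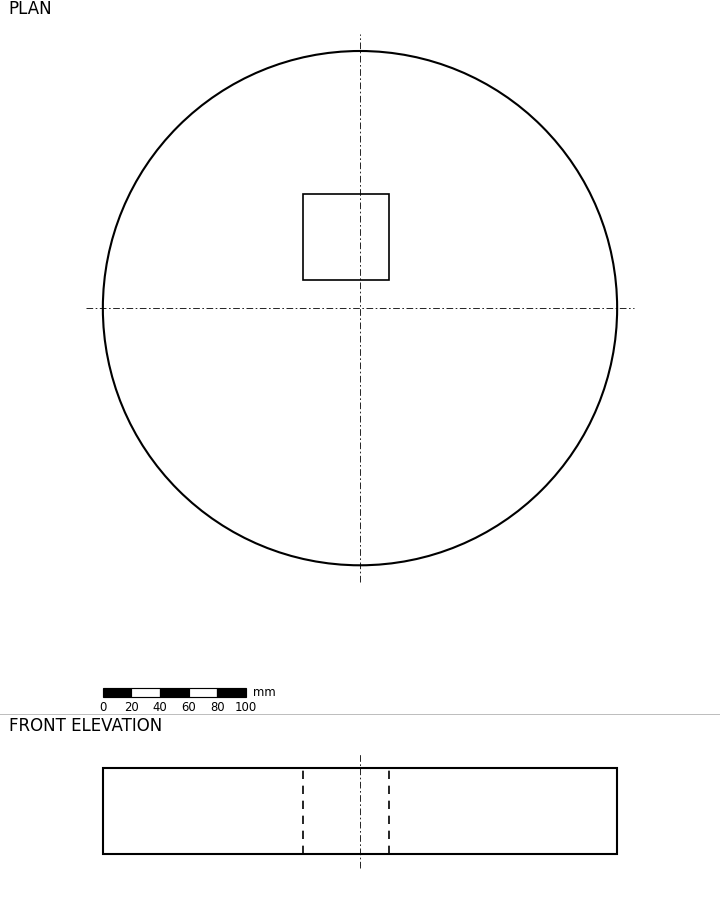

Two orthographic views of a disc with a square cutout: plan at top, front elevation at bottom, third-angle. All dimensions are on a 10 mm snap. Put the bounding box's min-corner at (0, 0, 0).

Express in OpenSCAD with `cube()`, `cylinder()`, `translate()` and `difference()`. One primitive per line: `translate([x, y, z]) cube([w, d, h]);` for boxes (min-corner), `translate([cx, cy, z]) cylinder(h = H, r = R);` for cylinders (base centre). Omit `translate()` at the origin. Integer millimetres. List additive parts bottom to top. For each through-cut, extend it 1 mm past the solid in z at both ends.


difference() {
  translate([180, 180, 0]) cylinder(h = 60, r = 180);
  translate([140, 200, -1]) cube([60, 60, 62]);
}


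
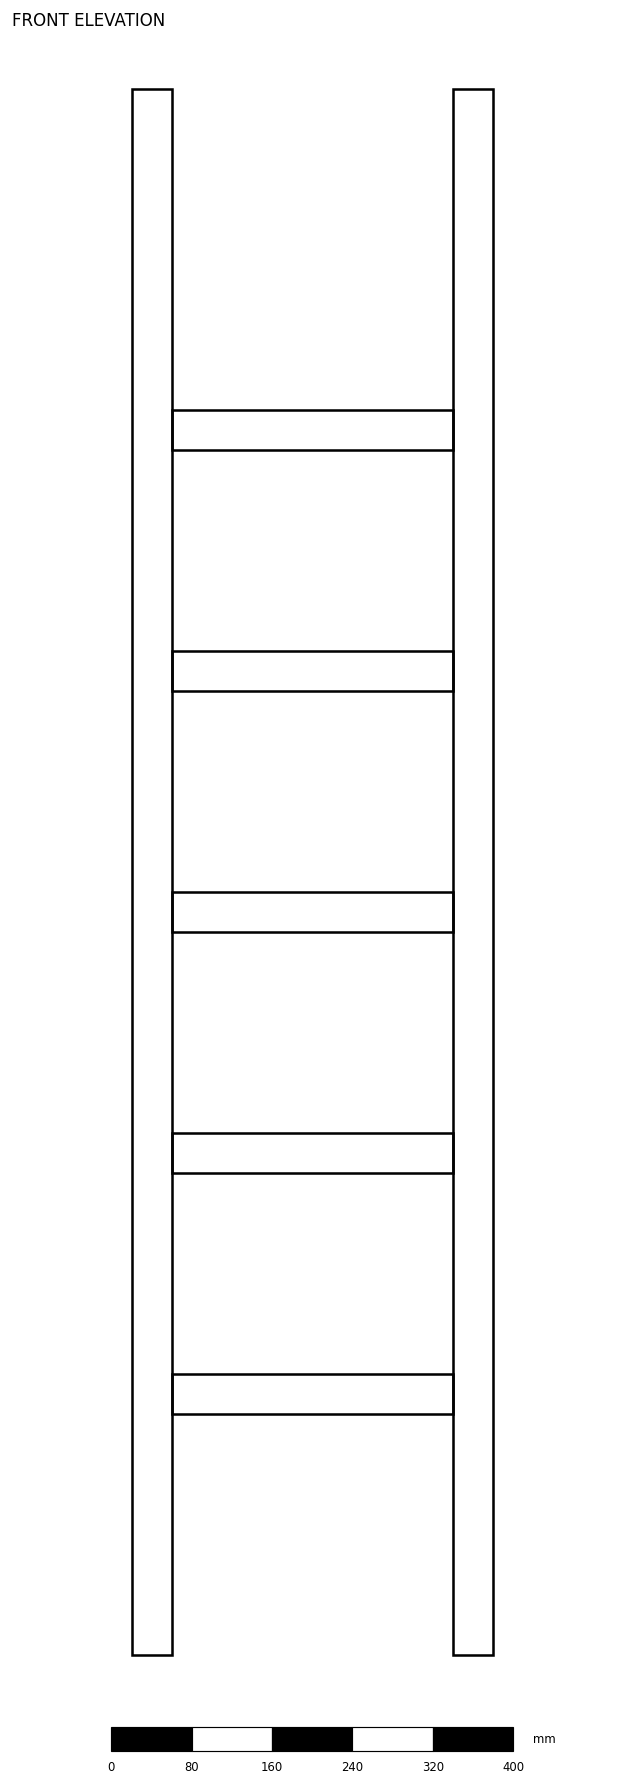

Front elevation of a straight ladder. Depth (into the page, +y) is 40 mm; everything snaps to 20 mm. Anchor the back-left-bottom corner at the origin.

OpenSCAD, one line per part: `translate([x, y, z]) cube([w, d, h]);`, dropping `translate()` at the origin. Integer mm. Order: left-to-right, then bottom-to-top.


cube([40, 40, 1560]);
translate([40, 0, 240]) cube([280, 40, 40]);
translate([40, 0, 480]) cube([280, 40, 40]);
translate([40, 0, 720]) cube([280, 40, 40]);
translate([40, 0, 960]) cube([280, 40, 40]);
translate([40, 0, 1200]) cube([280, 40, 40]);
translate([320, 0, 0]) cube([40, 40, 1560]);
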